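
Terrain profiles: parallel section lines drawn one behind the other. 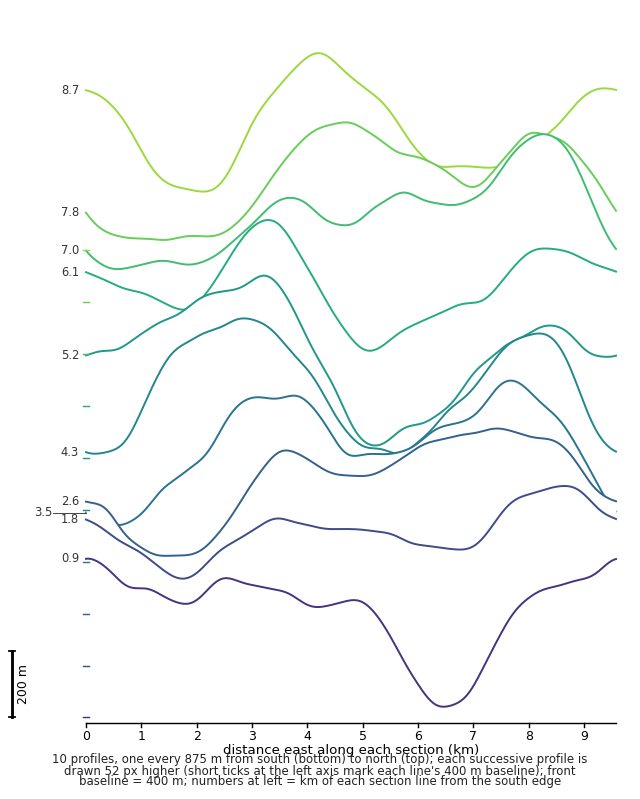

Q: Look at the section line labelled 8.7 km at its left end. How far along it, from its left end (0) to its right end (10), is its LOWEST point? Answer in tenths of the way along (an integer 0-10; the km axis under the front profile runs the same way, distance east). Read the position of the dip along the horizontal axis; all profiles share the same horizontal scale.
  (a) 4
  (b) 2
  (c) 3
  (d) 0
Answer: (b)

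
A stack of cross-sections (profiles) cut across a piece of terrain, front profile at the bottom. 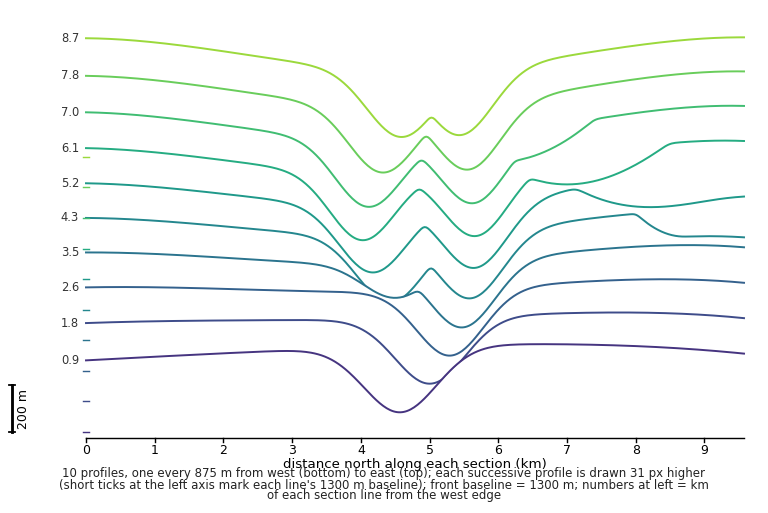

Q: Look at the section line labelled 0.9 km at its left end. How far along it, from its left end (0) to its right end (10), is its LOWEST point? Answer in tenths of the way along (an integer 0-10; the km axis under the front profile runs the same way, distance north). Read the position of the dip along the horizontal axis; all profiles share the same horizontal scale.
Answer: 5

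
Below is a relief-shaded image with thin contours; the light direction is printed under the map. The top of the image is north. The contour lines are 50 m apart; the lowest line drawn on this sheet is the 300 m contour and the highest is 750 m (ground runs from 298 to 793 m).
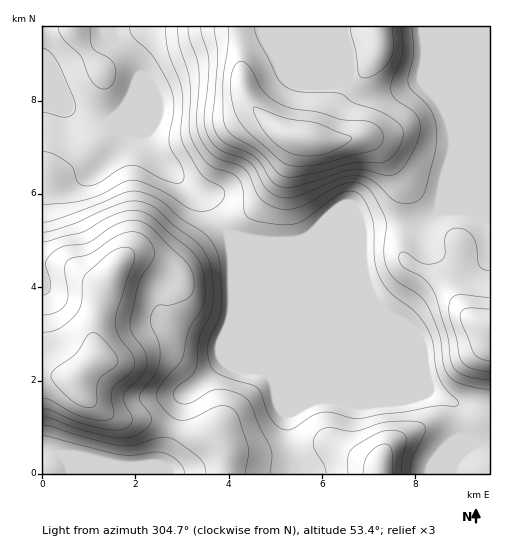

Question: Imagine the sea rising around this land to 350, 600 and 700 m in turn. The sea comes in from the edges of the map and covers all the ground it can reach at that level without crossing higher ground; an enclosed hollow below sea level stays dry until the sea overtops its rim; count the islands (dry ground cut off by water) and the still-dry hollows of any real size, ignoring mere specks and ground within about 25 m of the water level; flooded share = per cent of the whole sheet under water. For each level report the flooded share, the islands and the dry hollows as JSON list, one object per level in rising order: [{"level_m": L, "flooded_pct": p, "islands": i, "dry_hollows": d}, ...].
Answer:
[{"level_m": 350, "flooded_pct": 8, "islands": 0, "dry_hollows": 0}, {"level_m": 600, "flooded_pct": 73, "islands": 0, "dry_hollows": 0}, {"level_m": 700, "flooded_pct": 92, "islands": 1, "dry_hollows": 0}]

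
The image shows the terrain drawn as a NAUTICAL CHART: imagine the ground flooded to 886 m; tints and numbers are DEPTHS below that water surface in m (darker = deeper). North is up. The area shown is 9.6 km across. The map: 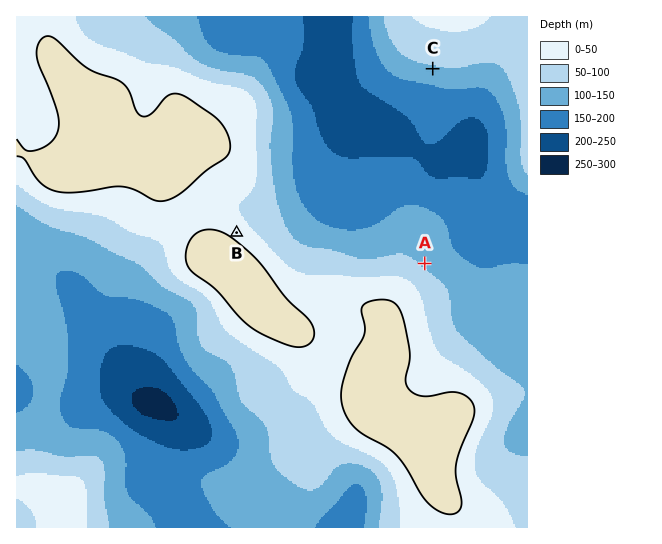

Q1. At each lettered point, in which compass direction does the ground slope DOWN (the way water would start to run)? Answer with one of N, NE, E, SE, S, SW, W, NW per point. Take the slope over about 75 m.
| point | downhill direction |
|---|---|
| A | NE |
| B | NE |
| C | S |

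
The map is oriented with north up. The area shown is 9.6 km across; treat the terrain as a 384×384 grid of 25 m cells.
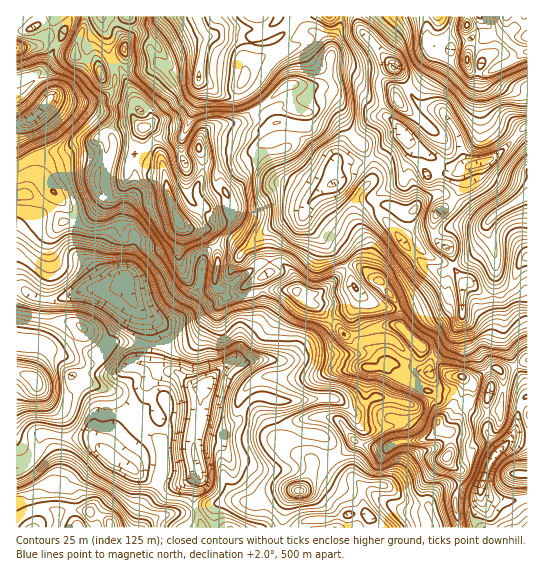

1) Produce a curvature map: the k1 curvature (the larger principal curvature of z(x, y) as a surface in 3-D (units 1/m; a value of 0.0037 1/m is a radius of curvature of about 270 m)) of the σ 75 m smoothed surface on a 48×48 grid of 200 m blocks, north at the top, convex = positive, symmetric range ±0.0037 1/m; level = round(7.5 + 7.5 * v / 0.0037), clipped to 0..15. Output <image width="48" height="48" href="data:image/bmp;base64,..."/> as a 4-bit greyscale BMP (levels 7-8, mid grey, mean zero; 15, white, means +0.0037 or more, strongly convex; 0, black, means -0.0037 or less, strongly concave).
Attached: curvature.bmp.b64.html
<image width="48" height="48" href="data:image/bmp;base64,Qk32BAAAAAAAAHYAAAAoAAAAMAAAADAAAAABAAQAAAAAAIAEAAATCwAAEwsAABAAAAAAAAAAAAAAABEREQAiIiIAMzMzAERERABVVVUAZmZmAHd3dwCIiIgAmZmZAKqqqgC7u7sAzMzMAN3d3QDu7u4A////AKeKl5rsiLqZl6iImKmIeYiIiJmoj4mIiKuqq9zKh5vcqqmaqZqHmnd3m6mIr4h4eKiZmKuYmZeJrMu6mJuqqImLyYp3z3eJiLuYeKqYiamIh6qZma7+mJmKd4uXr4arqHnKmpiIdpuYZI14iJqrmHeJd3jIj7eu3Xebqod4dou5dq14eIiKmYaMuHerztid/oiKqYh3iIu3eLqIiZmZmrh7+Hi9+cl5qZiJmYd4iIu3eLiYmpmZiKve/8qY6p2GiYd4mXeIiJq3iLiZqpmHdp+orf/7uqnaeHZoqneIiZjIh5mXmYmYiel4mHauq5efl4eLqoeIiIe5h4qoqpvO3sh5qpePqqqvmqirioeIiIm5iInJmHd4mIiamGSqubmfmavLmpiqmIq4iIjLd3h4hmineIrpicpvlovKiaupmImpdmmduZqrqHiXi92pqttel926ZpmHiYiIl3mZzKmazdzMy6lZ/9/fqZmpq5qnZ4iIqYh3iYd3iZrLqpmPuJnc3XiZqXe6iZq7uqpnmYh3eYmZmIvsdmqniompiZmc3LqZqZupqph2abyIh6/aeIqGeZmYibu5iIh4qaqJmYiGi/zLq/uLd3mniYiazLqXd3d2ispnd4mazaeazdd5lnqpiZmJmZiId4iXicx4dnmryod3fLeYmJqYmXeIiIiIeImqma3u2qrLqod3r4iYmKmHiHeah3eId3mb2uyozu3d7XaK+4mYp3i6iHiaqYiHZniPyPnNdnrHfti+2IeHmFfMiIiZmZiHVYiflvyL2q2WeM3auId5q6m8iIiah4iYiamvdu1Hq8qYdnmpuInNmbm7dniad4mrzIiuiLqIiaiId3irp3y2RqnKh5mbmZmalnm93Lh4iZd4iHi7iIyKmZu4eIiKy6qIdpq/y7ypiYdXmIq4iJyJuqzYeIiJmJu3ebj9iqi6qYZnmZqYir6FeJrumJmYd4q6m5n4e6i6iZd4mJuYrK7ZqYiM/KqHeJycl2v4q3qqd5h4h2rImGu9uHd3q4iIiKyLua3ornuLdnh4d2jLl3tZiIiHiZeIiKuJyZ3Gf5lpp3iIiIibqJl5h3iJm9yYd6mYyI+nn6h3q6mYd2eamZiIqIh3iZvcuKmXyJ6r74iXiby4dnnKmXiJybuYiYiJvM2Wq6qVr4eIh3mrmYu6l3isuKy6mYZ3eZnKndqZr9upiIiaqYuZp2rbl7qZh3Z3d5h5yszLqs3uuHiamJt2eL2oeLqYiKl3d3mKytmIiIh6/ImZqbqIrfiHaaqXisplZ4i4zaipd2iXfdiIiciJn5iYeKqqu622Z4vo+4iqVni5d87LqriXvbmYiLqod4irmK7Z52ird5iqiJupm6iYtqqXie36h4dpzd6p2XfKiJipmImYnZmZc3q7zPev+vzLz5qc+Iu5mJmpiYiInrqZmJrLifh3r+25j5mK+JyImIeZh4iHnad4iZraiMqJyXeZa+h6y7iIiHeJiIeausZXmYrZrNqrqZd6ifd6u5eIiJeJmYmamOl5mIvHevm6mg=="/>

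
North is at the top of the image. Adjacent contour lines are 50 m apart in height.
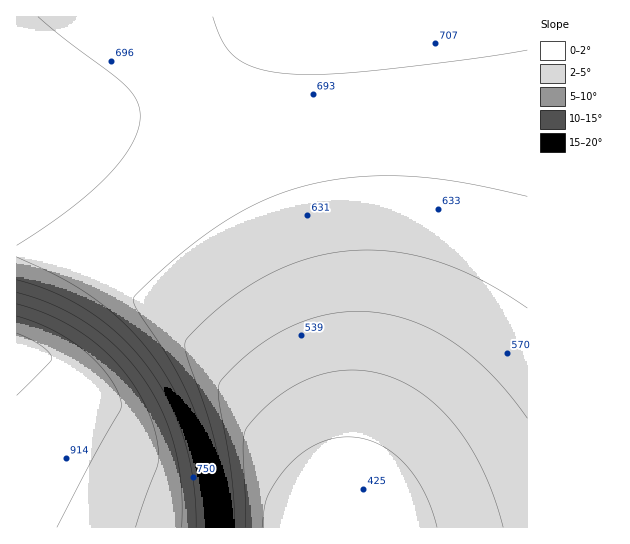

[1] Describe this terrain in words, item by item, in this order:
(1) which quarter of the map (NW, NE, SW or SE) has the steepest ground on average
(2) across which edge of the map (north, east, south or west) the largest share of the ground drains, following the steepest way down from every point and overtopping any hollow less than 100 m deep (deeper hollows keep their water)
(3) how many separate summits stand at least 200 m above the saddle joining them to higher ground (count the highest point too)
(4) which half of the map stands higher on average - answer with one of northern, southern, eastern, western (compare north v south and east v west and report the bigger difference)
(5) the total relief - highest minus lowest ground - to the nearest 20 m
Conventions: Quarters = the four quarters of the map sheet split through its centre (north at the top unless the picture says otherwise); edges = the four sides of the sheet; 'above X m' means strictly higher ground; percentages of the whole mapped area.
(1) The steepest ground, on average, is in the south-west quarter.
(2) Most of the ground drains across the southern edge.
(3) There is 1 summit with 200 m or more of prominence.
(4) The western half stands higher on average than the eastern half.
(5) From the lowest to the highest ground is roughly 560 m.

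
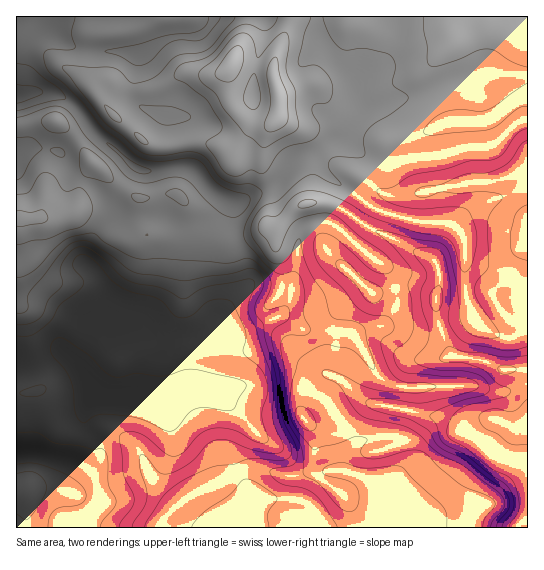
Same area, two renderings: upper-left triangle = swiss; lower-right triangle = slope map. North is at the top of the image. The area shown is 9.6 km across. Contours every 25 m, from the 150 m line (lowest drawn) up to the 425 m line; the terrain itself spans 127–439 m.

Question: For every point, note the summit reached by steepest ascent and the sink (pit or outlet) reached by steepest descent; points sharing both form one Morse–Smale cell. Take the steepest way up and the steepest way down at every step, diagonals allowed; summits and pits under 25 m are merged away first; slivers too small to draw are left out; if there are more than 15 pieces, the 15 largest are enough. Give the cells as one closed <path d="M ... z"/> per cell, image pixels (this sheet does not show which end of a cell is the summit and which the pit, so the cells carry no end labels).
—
<path d="M342 139l-9 1-40 21-14 21-10 7 8 20 5 4 7 2 4-4-15 18-12-2-11 8-18 6-11 0-20-6-23 0-4 52-6 10-31 27-23 0-17-4-19 1-42-21-25 1 0 149 19 1 44 12 13 10 9 28-8 12-23 15 458-1 0-230-5 1 2 11 0 14-4 8-7 6-11 0-22-10-8-12-8-21-1-55-3-6-8-7 22-19 6-9 2-51-14 0-23 8-29 2-24 7-10 0-18-8z"/><path d="M527 16l-137 0 1 25-4 13-10 14-21 14 1 15 6 12-4 9-16 21 22 17 18 8 10 0 24-7 22-1 30-9 18 0 10-4 18-19 13-6z"/><path d="M94 164l-3 2-10 17-2 22-5 8-15 4-43 2 0 80 25 1 42 21 19-1 17 4 23 0 27-23 10-14 4-29 0-23-36 0-3-10-3-26-23-12z"/><path d="M214 16l-197 0-1 78 31-2 19 7 14 12 11 16 15 16 32 26 21 2 10-3 17 0-3-25-24 4-16-6-34-30-10-14 0-4 8-9 10 5 14 2 5-18 1-18 2-2 7-1 13-9 14-6 21 0 8-2 9-9z"/><path d="M47 92l-16 0-15 3 1 124 42-2 15-4 5-8 2-22 12-19 25 23 23 12 3 26 3 10 35 0-1-8 5 1 11-3 12-6 11-12 3-9-12-7-18-22-55 0-32-26-36-42-12-6z"/><path d="M317 16l-53 1 0 17-11 41 0 30-2 10-4 8-9 8-11 1-8-2 20 17 12-18 16-2 8-5-8 11-6 22 2 20 6 13 5-1 5-5 14-21 40-21 9-1 11-13 10-17-6-12-2-16-20-18-19-24z"/><path d="M293 377l-16 0-27 8-19 2-19 6 18 11 17 19 0 4-12 22 0 12 13 28 3 15 6-4 9-1 37 1 22-28 19-2 1-12 7-12 0-8-3-5-21-31z"/><path d="M527 119l-12 5-22 21-10 2-2 51-2 5-26 23 8 7 3 6 1 55 8 21 6 10 6 4 24 10 9-4 7-12 0-14-2-11 5-3z"/><path d="M263 16l-15 1-4 22-12 26-7 7-8 3-16 0-10-3-9 1-21 14-15 4-13 0 0 8 8 8 24 10 12 0 3 5 5 21 21 0 29 9 4-5-17-15-9-5 21 5 7-3 10-14 2-10 0-30 11-41z"/><path d="M35 451l-19 0 0 76 53 1 12-5 12-10 8-11-9-29-15-12z"/><path d="M247 16l-32 0-4 10-12 10-26 1-14 6-13 9-7 1-2 2-5 35 21-1 34-17 14 3 16 0 8-3 7-7 12-26 4-14z"/><path d="M389 16l-71 0-2 23 19 24 20 20 28-21 8-21 0-19z"/><path d="M269 189l-16 6-14 8-9-2-7-4-3 10-11 12-16 8-12 0 0 4 2 4 23 0 20 6 11 0 18-6 11-8 12 2 11-14-7-2-5-4z"/><path d="M206 143l-22 0 3 24 6 2 24 26 13 6 11 0 6-6 4-12-2-28-8-7-8 4-7-4z"/><path d="M109 84l-8 5-2 8 12 16 32 28 16 6 16-2 9-3-4-20-3-5-12 0-19-8-10-6-5-12-14-2z"/>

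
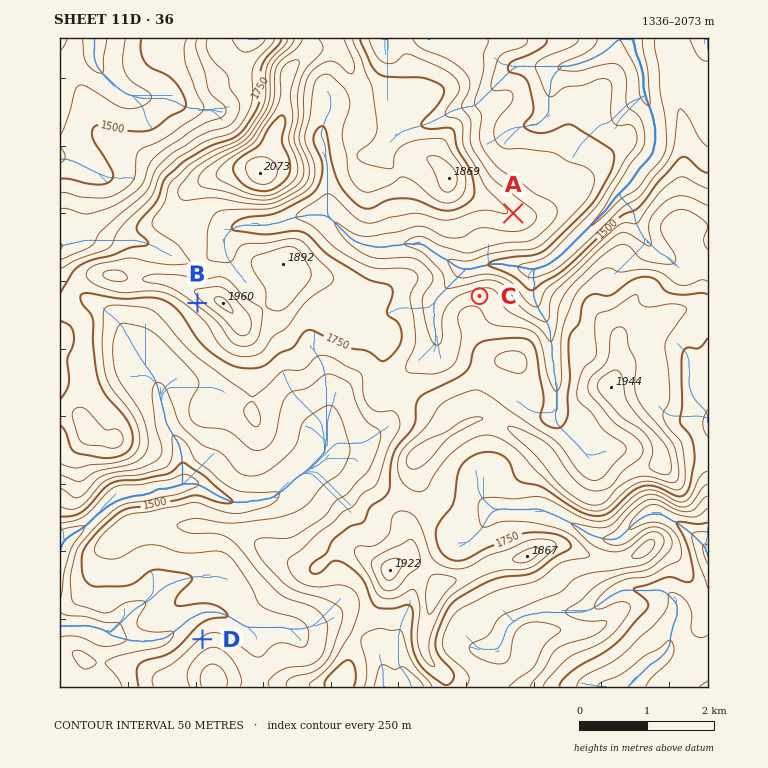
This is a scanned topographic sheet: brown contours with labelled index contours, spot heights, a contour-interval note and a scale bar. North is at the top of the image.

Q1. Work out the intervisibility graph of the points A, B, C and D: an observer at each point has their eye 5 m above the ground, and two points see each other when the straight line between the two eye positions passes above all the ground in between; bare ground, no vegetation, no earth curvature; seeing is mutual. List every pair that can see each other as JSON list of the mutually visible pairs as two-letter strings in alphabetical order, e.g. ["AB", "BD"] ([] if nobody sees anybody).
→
["AC", "BD"]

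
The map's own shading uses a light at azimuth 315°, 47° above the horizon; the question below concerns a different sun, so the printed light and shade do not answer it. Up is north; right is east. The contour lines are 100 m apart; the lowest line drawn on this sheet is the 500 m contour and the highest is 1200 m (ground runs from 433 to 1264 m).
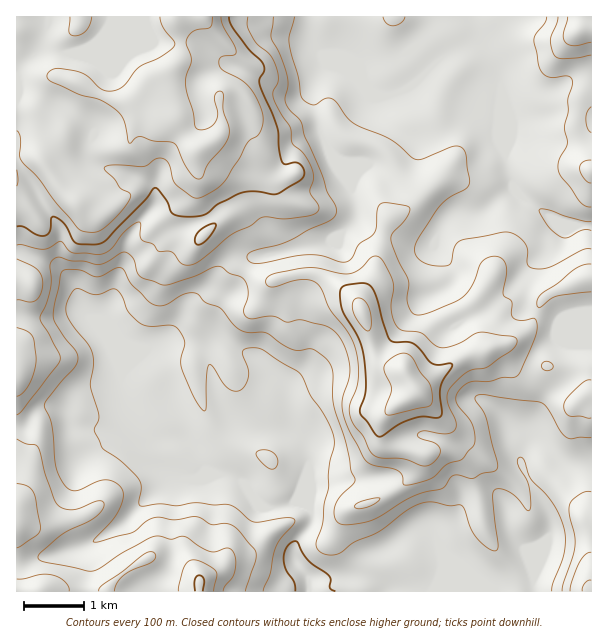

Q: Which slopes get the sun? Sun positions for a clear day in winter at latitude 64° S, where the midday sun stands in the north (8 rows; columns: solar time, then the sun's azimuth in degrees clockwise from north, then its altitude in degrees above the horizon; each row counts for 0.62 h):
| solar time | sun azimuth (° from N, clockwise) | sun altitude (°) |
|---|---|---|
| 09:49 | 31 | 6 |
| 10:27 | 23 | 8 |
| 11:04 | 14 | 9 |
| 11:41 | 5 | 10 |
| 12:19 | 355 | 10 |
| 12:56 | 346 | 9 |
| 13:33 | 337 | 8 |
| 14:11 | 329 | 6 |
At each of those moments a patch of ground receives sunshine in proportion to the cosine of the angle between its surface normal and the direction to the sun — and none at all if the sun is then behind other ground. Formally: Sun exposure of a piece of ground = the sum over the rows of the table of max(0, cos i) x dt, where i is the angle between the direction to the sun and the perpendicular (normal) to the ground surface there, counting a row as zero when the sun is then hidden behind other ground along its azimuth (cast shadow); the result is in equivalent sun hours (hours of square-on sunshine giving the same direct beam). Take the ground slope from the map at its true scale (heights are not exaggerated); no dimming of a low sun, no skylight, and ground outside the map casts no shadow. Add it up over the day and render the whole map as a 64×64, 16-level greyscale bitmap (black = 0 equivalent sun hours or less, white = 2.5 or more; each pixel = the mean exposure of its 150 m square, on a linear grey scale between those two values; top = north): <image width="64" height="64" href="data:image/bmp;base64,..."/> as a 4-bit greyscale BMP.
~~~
<image width="64" height="64" href="data:image/bmp;base64,Qk12CAAAAAAAAHYAAAAoAAAAQAAAAEAAAAABAAQAAAAAAAAIAAATCwAAEwsAABAAAAAAAAAAAAAAABEREQAiIiIAMzMzAERERABVVVUAZmZmAHd3dwCIiIgAmZmZAKqqqgC7u7sAzMzMAN3d3QDu7u4A////AIiGZmeIUhASRVQzIRIhIzIREAAAAAESIiIiMyIzRGZlzv7Lu82jAAE2d3YgEiETQwAAAAAAABEiIiEREkRWiZeJz//brNpAACV77YQzIiMxAAAAAAAAERIhEAATQ0aJqRJHm7uqvcgxR53/yFQyIQAAAAAAAAAAAREQACUzNWmsAAABJHms78mInNy6d2IQABEAAAAAAAAAAAACVTMzRooAAAAAFJzv/qiauqqZhBAARSAAAAAAAAAAABRSESM0VgERAAABSczMu7mJq7qoQABHQQAAAAAAAAAANTEAEiM0M1ZCEAATi8ze65q8ur3HICZRAAAAAAAAAAFFIQAREiRVZ4h0EAFK////3NupmaunNFMAAAAAAAAAElQhEhATZmVWirqEISW+3N7suYdDJGU0ZlMgAAAAAAADQQEjEBaYl2aL3cp0M1iImql3ZTIRIzRomHUgAAAAAAIgACMQJ6q5d5q7zblkRWZmZmZUMiIjNFZmVCAAAAAAAAABMgFHmpmImImsy6hlVUREVTMiIiIzRDIhAAAAAAAAABQxE2d5iHd3Z5q6l2VENEQyERESIjNEMgAAAAAAAAABVSIjMzR3ZmVFeIhlRDM0QiEREjMyI0UyAAAAAAAAACZjIjMhAnhlVDNFVVREQ0QyIiNFZUMjRTEQAAACMhISZjIiMhAAmWVUQ0RVRERDMyIzRWdlQyI0MREAAAARESRkERIhAACGVVREREREQzMyIjRVVUMyIiIgAQAAAAABRVEAAAAAACJWQyI0RUQzMyIjREMzMiERERABAAAAACVlIAAAAAAAAlUyIjNEQzMzMiNDMzIiIRERIhMwAAADhzEAAAAAEAEBIhEjMyIiIzMiIzIiIiIRERJWVXQAACdQAAAAAAEzIgAAASMiEREiIiIjIhEREAARI2l0Z2ISVQAAAAAAAmhjAAAAERERERIiIjMhEQAAAAEjZ2M0RGhiAAAAAAABSIchEAAAERERERESMhEQAAAAACNFUhEUq3EAAAAAEQAkeFMhAAAAABERERIxERAAAAAAEiRDI0arpRAAAAEiIjRWZTIhEAAAEAAAEiEREAAAAAABEzRpu6rLcgAAASRneIhmVWUxAAAAAAABEREAAAAAAAASJI3/y87qUxAAFIqpiGVXUgAAAAAAAAAAEAAAAAAAAAETav/szf65l1ISV1REd3QgAAAAAAAAAAAAAAAAAAAAABJZ7/uJrN3e7HM0RESIQgAAAAAAAAAAAAAAAAAQAAAAA3m962RHvcvNtjM0REEAAAAAAAAAAAAAAAAAAAAAAAEld2i8lTNYmGeGMRESAAAAAAAAAAAAAAAAIyAAABARJHh1VovLlTNWVFQgAAEAAAAAAAAAAAAAAAEjIAABEiNZumNFV5zKYiRlVkEAABEQAAAAAAAAAAAAAAEQAAARJK7qVEMzR6qVIliJliAANDAAAAAAAAAAAAAAACMxAAFK/+p2ZlVVaIdCN5rMljFnMAAAAAAAAAAAAAACSbqFV7//2omZmZhlZ2VFiazMqUIAAAAAAAAAAAAAAAEkad3e/tu5mZmYiFRXmXVXis3uIAAAAAAAABEAEAAAAAAAE2mph5u5dlVVVoq7lkVovd4AAAAAAAAAARARAAAAAAAAAkNGrLhTMzRYq8uoZmeLzAAAAAAAAAAAABIxAAAAAAAAAkepdCESNGiaqpiHd2abAAAAAAAAAAAAABIQAAAAAAAAN4ZCEREjV3iIiHdlMRIAIQAAIgAAAAAAACEAAAAAAAE1VEQyERJFZnd4iFIAABIwABJGUQAAAAAAASEAAAATRVVEaHUhABIjV4mVEAAAIxACVmd2IAAAAAAAAAABNHmZdUWJl1IAABE2iEEAARAyABWIdmZjAAAAAAAAABERRnh1V4h3ZSAAEzRkIREREDEBR3ZlRCAAAAABEAASMgAUd1RohmeIYyJFREMjMyEQMAJmVmVBAAABESMhEiJGVFiVRFdlWJmHVGZUMzVUIiIgFVRFQgAAAAARERERESasunRERERomqlkVlREVVVVekRVMjMhAAAAACIQASISN765VCERJYiImpZWZUVVVni9RWQyI0RDIgAARmMRIiNGnKdCESR5l2d5qXZUREVVZopERDMzRFVCAABIqVIjI0RYhjNXirqGVVaJdlREREQ0ViNEVVMiNDIiISWJhUMjaHdkNYq7p2VERWdlRERERERFIjRmQQACIzRERFZmUyWLynVXmph2ZlVFVlVERDM0REMzRVQQAAEjRVVmVEVCSLqrl3iIdmZ2ZlVVVEREMiIzMlZUIAAAI0NEVWZURCOLlmeIiHZVVWZmZUREREMzMyIhRUEAACaZdUREVmZlWLlCNWiZdURERVZlREREQzMyERFDIQE1eZmWRERFabzMkxNVZ4hlRDM0RWVDNEREQxAAAUVVaKqWVoh1QzNHvLcxR3ZWdlRERDNEVVM0RERCEAABNomqqWREerqGMjVTIleZhlVERERERDRFZURERDMgAAAkZ3ZURERHmql1VBAo3sl2VEREQ0REQzRWVUQzMzEAABI0MRI0RERFZmUwAozuyGVEMzMzIjREM0VVRDMyMxAAEjRCACREREMhIgAp3JhlQzMiMzIhEjRERERERFVmQQBDRWUhE0REQxAAAGy4ZDIjMyIzMiABJFVURDRFeaqGQlREVUMzRERDIiETZ2REQzMzMzMzMiI0RVREREVWd3Zl"/>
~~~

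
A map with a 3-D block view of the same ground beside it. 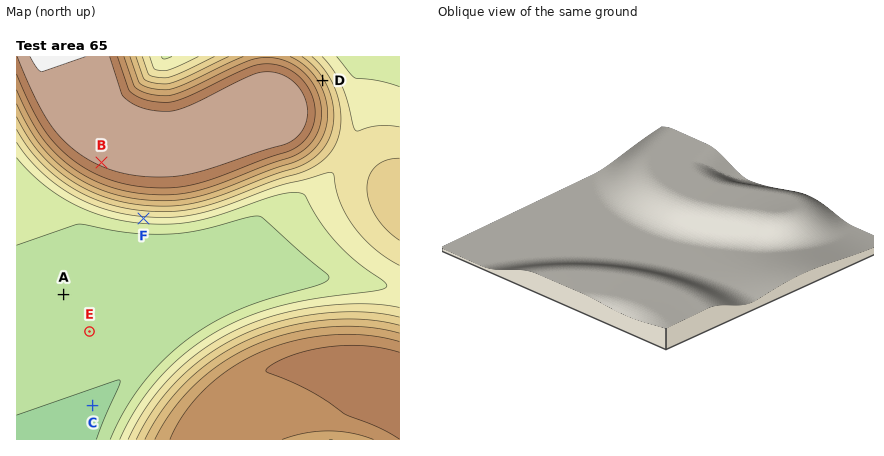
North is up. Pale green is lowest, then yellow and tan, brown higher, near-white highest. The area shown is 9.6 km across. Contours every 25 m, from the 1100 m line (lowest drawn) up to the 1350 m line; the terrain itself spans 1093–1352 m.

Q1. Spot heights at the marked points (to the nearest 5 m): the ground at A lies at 1115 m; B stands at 1330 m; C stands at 1100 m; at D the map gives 1230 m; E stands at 1110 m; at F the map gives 1170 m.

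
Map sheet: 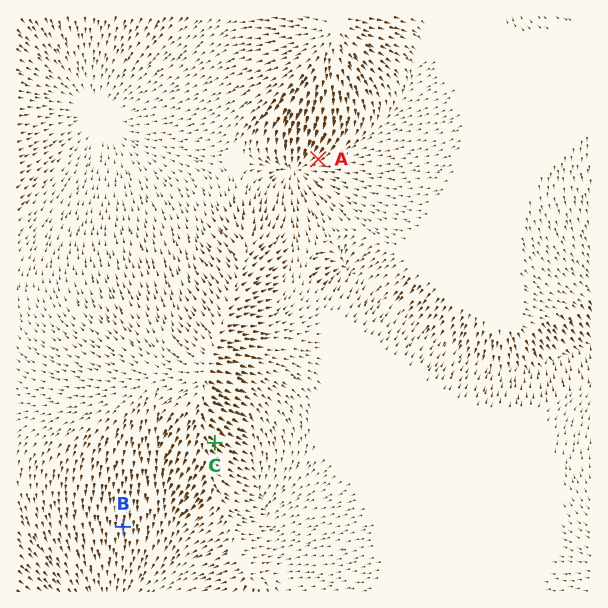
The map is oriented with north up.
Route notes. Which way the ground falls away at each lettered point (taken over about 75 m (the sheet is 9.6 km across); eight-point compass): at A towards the SW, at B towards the S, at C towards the SE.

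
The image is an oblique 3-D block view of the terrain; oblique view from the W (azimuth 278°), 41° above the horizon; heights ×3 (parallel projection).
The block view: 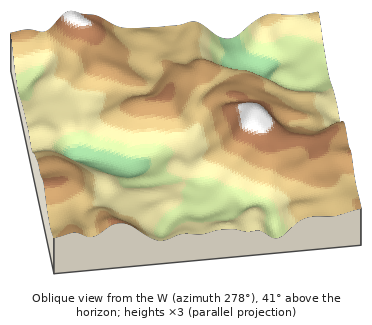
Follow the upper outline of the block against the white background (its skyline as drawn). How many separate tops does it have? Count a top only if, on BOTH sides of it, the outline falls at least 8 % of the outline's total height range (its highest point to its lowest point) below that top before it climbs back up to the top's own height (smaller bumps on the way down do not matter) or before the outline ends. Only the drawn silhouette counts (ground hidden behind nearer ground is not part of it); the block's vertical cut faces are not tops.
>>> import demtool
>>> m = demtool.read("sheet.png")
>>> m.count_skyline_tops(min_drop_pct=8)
2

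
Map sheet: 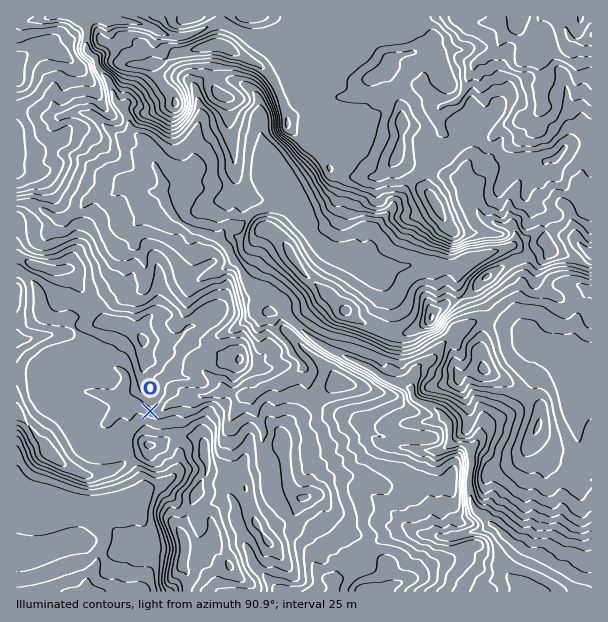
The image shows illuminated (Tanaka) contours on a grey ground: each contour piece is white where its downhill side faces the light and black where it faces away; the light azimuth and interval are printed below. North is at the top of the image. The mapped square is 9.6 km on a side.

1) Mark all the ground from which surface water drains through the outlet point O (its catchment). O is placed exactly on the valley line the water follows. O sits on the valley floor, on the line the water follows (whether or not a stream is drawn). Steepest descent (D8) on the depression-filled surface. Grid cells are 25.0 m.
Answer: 5.883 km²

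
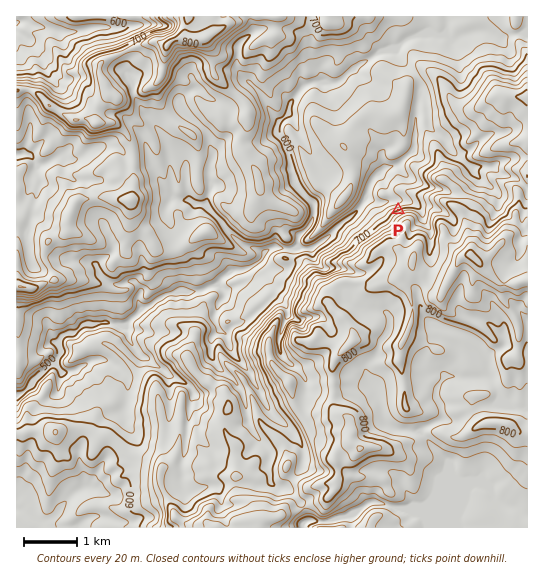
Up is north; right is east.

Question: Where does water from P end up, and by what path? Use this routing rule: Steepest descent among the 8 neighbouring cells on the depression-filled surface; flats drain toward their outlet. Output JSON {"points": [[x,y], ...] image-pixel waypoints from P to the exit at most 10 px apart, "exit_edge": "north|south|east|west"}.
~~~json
{"points": [[398, 210], [393, 201], [382, 202], [371, 199], [362, 205], [353, 215], [342, 223], [331, 233], [322, 241], [311, 249], [301, 249], [290, 249], [279, 249], [269, 250], [262, 259], [251, 266], [241, 270], [230, 273], [219, 281], [210, 287], [199, 291], [189, 293], [178, 294], [167, 294], [157, 301], [146, 307], [135, 315], [125, 323], [114, 323], [103, 323], [93, 326], [82, 327], [71, 334], [61, 339], [59, 350], [54, 361], [43, 371], [33, 382], [23, 393], [17, 395]], "exit_edge": "west"}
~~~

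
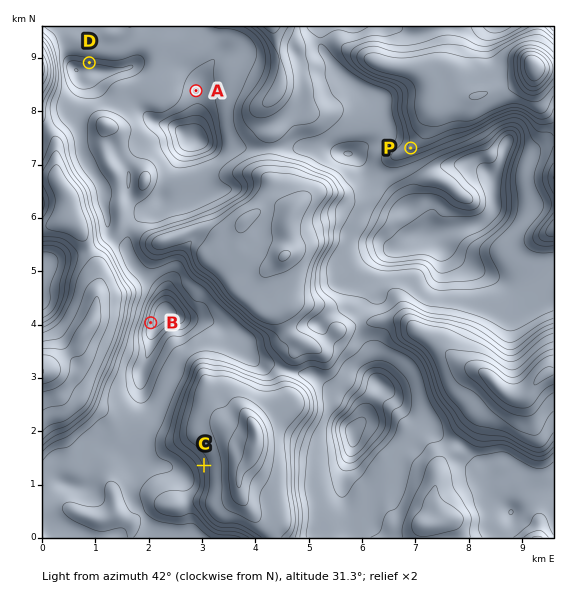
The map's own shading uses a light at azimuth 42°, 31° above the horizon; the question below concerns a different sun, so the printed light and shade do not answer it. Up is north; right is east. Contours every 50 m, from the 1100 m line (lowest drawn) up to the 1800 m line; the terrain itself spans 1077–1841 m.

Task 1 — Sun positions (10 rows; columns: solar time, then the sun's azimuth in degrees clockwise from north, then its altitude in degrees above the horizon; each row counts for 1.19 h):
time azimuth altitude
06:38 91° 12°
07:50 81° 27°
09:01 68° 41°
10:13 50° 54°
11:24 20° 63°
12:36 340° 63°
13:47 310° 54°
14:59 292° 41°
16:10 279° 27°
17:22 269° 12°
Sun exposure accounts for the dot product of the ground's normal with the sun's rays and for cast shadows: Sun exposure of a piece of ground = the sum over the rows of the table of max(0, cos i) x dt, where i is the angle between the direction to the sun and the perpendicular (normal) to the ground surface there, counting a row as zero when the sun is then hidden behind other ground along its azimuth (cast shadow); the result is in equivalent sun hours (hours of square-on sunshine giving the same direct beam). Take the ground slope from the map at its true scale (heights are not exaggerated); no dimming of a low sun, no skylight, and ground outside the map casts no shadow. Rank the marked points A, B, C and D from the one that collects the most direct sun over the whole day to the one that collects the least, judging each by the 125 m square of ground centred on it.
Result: A > C ≈ B > D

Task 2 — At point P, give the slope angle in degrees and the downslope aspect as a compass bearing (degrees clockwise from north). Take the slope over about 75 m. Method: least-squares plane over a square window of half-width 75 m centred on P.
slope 9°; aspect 210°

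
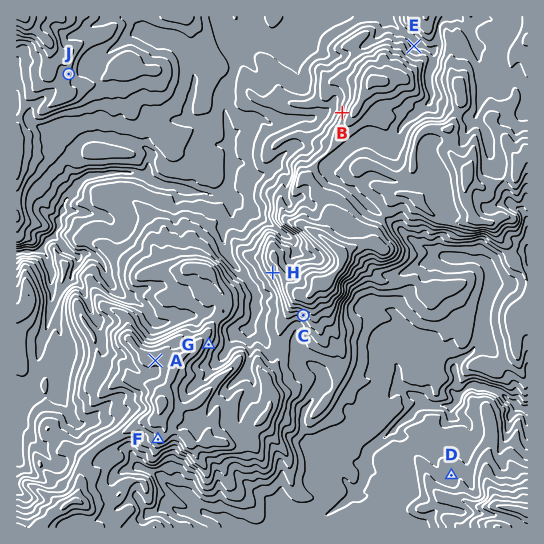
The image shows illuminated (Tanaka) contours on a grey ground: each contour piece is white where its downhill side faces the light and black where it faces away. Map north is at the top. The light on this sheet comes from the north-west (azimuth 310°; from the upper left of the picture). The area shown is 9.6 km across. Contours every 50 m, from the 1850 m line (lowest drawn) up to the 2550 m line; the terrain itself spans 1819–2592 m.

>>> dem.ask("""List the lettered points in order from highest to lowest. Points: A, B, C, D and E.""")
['A', 'C', 'B', 'E', 'D']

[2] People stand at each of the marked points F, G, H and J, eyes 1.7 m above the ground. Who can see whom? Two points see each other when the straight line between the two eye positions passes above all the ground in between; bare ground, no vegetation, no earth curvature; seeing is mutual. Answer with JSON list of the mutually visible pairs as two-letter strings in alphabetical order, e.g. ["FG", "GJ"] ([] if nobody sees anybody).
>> ["GH", "HJ"]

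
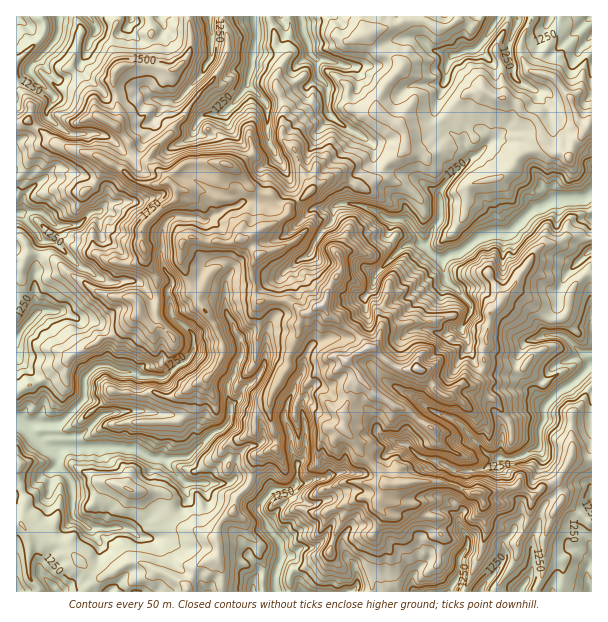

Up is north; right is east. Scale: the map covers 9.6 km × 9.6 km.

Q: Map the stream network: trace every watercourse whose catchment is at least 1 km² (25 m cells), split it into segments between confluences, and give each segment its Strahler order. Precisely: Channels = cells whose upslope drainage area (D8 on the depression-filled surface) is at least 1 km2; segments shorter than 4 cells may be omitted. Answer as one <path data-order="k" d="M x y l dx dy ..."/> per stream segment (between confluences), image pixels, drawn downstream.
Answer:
<path data-order="1" d="M486 582l-3 3-1 6-2 0"/><path data-order="1" d="M413 581l0 7 3 3 33 0"/><path data-order="1" d="M468 540l-1 8-8 10 0 17-3 6-7 9 0 1"/><path data-order="1" d="M137 536l-6-6-3-2-41 0-7-7-6-3-2-3 0-26-1-1 0-6-3-6-11-11 0-9-1-3-9-4"/><path data-order="1" d="M206 483l-20 0-3-1-16-17-2-6"/><path data-order="2" d="M165 459l-3-1-12 0-15-9-10 0-2-2-61 0-2 2-13 0"/><path data-order="2" d="M500 458l3 0 1 1 9 0 2-1 7-2 9-6 6 0 3-6 0-16 5-9 0-12 1-3 15-15 8-3 4-5 2 0 13-13 0-2 3-1 0-2"/><path data-order="2" d="M47 449l-3-2-15-15-2-6-3 0-3-3"/><path data-order="1" d="M402 444l5 0 12 12 6 2 1 1 8 0 22 12 15 0 2-1 9 0 6-5 4-1 6-6 2 0"/><path data-order="2" d="M21 423l-1-1-3 0"/><path data-order="1" d="M444 416l6 3 3 0 3 3 2 0 7 7 0 2 8 7 0 2 3 1 12 14 3 0 1 1 6 0 2 2"/><path data-order="2" d="M230 411l0 8-2 1 0 3-6 6-9 3-24 24-3 2-16 0-2 1-3 0"/><path data-order="1" d="M240 398l-9 9 0 3-1 1"/><path data-order="1" d="M296 384l-2 6-7 14 0 6-2 1-1 6 1 2 0 3 3 4 0 3 3 6 0 15 6 12 0 18-1 3-8 6-15 0-13 17 0 7 4 5 3 6 0 3 11 12 3 6 0 16-3 5-2 9-1 1 0 12 1 3"/><path data-order="1" d="M546 335l15 0 3 1 15 15 3 2 9 0"/><path data-order="1" d="M462 327l6-12 3-3 0-6-1-3-12-12 0-1-12-11-2-3 0-6-1-1 0-9 1-2"/><path data-order="1" d="M53 311l-12 0-3 1-21 24 0 3"/><path data-order="1" d="M225 294l0 15 2 2 0 3 3 6 3 3 1 7 5 6 1 6 2 2 0 12-5 6 0 3-1 1 0 6-8 11 0 16 2 2 0 10"/><path data-order="1" d="M377 273l28-28 18 0"/><path data-order="2" d="M444 258l6-4 6 0 2-2 3 0 13-12 2 0 6-4 3 0 6-3 13 0 2-2 4 0 23-22 3-2 4 0 9-4 3-3 3 0 2-2 25 0 9-4"/><path data-order="1" d="M585 255l5-4 1 0"/><path data-order="1" d="M309 254l3-3 2-6 4-6 3-8 11-9 1-3 0-10 5-5 3 0 1-1 15 1 2 2 9 1 15 8 6 4 15 0 13 15 3 9 3 2"/><path data-order="1" d="M60 248l-7-6-9 0-3-2-5-9-13-13 0-2-3-3"/><path data-order="2" d="M426 248l9 9 3 1 6 0"/><path data-order="1" d="M99 212l-7 0-12 12-3 1-21 0-3-1-12-12-17 0-1 1-3 0"/><path data-order="1" d="M239 206l-14 3-3 3-6 3-3 0-6 6-6 0-4-3-14 0-1-2-6 0-2 2-3 0-7 7 0 5-2 1 0 18-1 2 0 4 1 2 0 7 2 2 0 3 9 12 0 3-5 6 3 24 6 7 2 0 4 5 2 0 9 9 0 15-3 6-8 7-6 2-12 12-3 1-3 0-1-1-17 0-7-5-12 0-12-6-12 0-3 2-9 9-2 3 0 19-22 23-3 1-29 0-1 2-5 0-3-2"/><path data-order="1" d="M488 144l-11 11-4 1-27 27 0 2-6 6 0 28-2 3-6 6-1 9-5 6 0 5"/><path data-order="1" d="M354 132l-6-3-7-6-2 0-10-10-2-3 0-24-1-3-5-5-1 0-3-6 0-12-6-6-2-3 0-6-6-12 0-4-1-2 0-9-2-1"/><path data-order="1" d="M267 125l0-20-1-3-18-18"/><path data-order="1" d="M47 114l0-4 6-8 0-7-23-23 0-6 23-22 0-2 3-3 1-6 2-1 0-15"/><path data-order="1" d="M224 111l1 0 12-12 0-1 6-6 0-2 5-4 0-2"/><path data-order="1" d="M164 101l13 0 26-27 3-9 4-5 2-3 0-24-2-1 0-15"/><path data-order="2" d="M248 84l0-6 1-1 2-9 1-2 0-9 2-1 0-5 1-1 0-9 2-2 0-12-2-1 0-9"/><path data-order="1" d="M446 80l0-11 1-1 0-5 5-6 0-1 1-2 5 0 9-4 6 0 3-2 9-9 0-1 6-8 1-4 3-3 3-6"/><path data-order="1" d="M515 77l-2-3 0-9-3-5 0-4-1-2 0-12 3-4 1-8 5-7 0-5-2-1"/>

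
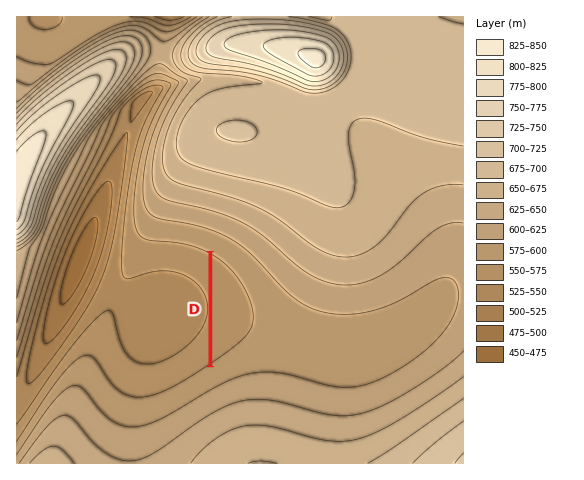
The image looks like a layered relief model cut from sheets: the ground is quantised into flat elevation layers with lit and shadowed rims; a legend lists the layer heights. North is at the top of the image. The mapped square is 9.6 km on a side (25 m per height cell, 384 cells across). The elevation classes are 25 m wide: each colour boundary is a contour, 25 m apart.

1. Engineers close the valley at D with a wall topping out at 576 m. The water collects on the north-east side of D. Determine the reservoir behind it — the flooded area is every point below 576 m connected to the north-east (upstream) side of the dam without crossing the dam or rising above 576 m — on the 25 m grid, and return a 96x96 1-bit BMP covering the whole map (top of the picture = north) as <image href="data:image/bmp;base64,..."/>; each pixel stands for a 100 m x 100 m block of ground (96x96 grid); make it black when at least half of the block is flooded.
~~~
<image width="96" height="96" href="data:image/bmp;base64,Qk2+BAAAAAAAAD4AAAAoAAAAYAAAAGAAAAABAAEAAAAAAIAEAAATCwAAEwsAAAIAAAAAAAAA////AAAAAAAAAAAAAAAAAAAAAAAAAAAAAAAAAAAAAAAAAAAAAAAAAAAAAAAAAAAAAAAAAAAAAAAAAAAAAAAAAAAAAAAAAAAAAAAAAAAAAAAAAAAAAAAAAAAAAAAAAAAAAAAAAAAAAAAAAAAAAAAAAAAAAAAAAAAAAAAAAAAAAAAAAAAAAAAAAAAAAAAAAAAAAAAAAAAAAAAAAAAAAAAAAAAAAAAAAAAAAAAAAAAAAAAAAAAAAAAAAAAAAAAAAAAAAAAAAAAAAAAAAAAAAAAAAAAAAAAAAAAAAAAAAAAAAAAAAAAAAAAAAAAAAAAAAAAAAAAAAAAAAAAAAAAAAAAAAAAAAAAAAAAAAAAAAAAAAAAAAAAAADAAAAAAAAAAAAAAADgAAAAAAAAAAAAAADwAAAAAAAAAAAAAAD8AAAAAAAAAAAAAAD+AAAAAAAAAAAAAAD/AAAAAAAAAAAAAAD/gAAAAAAAAAAAAAD/gAAAAAAAAAAAAAD/gAAAAAAAAAAAAAD/gAAAAAAAAAAAAAD/gAAAAAAAAAAAAAD/gAAAAAAAAAAAAAD/gAAAAAAAAAAAAAD/AAAAAAAAAAAAAAD/AAAAAAAAAAAAAAD+AAAAAAAAAAAAAAD+AAAAAAAAAAAAAAD8AAAAAAAAAAAAAAD4AAAAAAAAAAAAAAD4AAAAAAAAAAAAAADwAAAAAAAAAAAAAADAAAAAAAAAAAAAAACAAAAAAAAAAAAAAAAAAAAAAAAAAAAAAAAAAAAAAAAAAAAAAAAAAAAAAAAAAAAAAAAAAAAAAAAAAAAAAAAAAAAAAAAAAAAAAAAAAAAAAAAAAAAAAAAAAAAAAAAAAAAAAAAAAAAAAAAAAAAAAAAAAAAAAAAAAAAAAAAAAAAAAAAAAAAAAAAAAAAAAAAAAAAAAAAAAAAAAAAAAAAAAAAAAAAAAAAAAAAAAAAAAAAAAAAAAAAAAAAAAAAAAAAAAAAAAAAAAAAAAAAAAAAAAAAAAAAAAAAAAAAAAAAAAAAAAAAAAAAAAAAAAAAAAAAAAAAAAAAAAAAAAAAAAAAAAAAAAAAAAAAAAAAAAAAAAAAAAAAAAAAAAAAAAAAAAAAAAAAAAAAAAAAAAAAAAAAAAAAAAAAAAAAAAAAAAAAAAAAAAAAAAAAAAAAAAAAAAAAAAAAAAAAAAAAAAAAAAAAAAAAAAAAAAAAAAAAAAAAAAAAAAAAAAAAAAAAAAAAAAAAAAAAAAAAAAAAAAAAAAAAAAAAAAAAAAAAAAAAAAAAAAAAAAAAAAAAAAAAAAAAAAAAAAAAAAAAAAAAAAAAAAAAAAAAAAAAAAAAAAAAAAAAAAAAAAAAAAAAAAAAAAAAAAAAAAAAAAAAAAAAAAAAAAAAAAAAAAAAAAAAAAAAAAAAAAAAAAAAAAAAAAAAAAAAAAAAAAAAAAAAAAAAAAAAAAAAAAAAAAAAAAAAAAAAAAAAAAAAAAAAAAAAAAAAAAAAAAAAAAAAAAAAAAAAAAAAAAAAAAAAAAAAAAAAAAAAAAAAAAAAAAAAAAAAAAAAAAAAAAAAA="/>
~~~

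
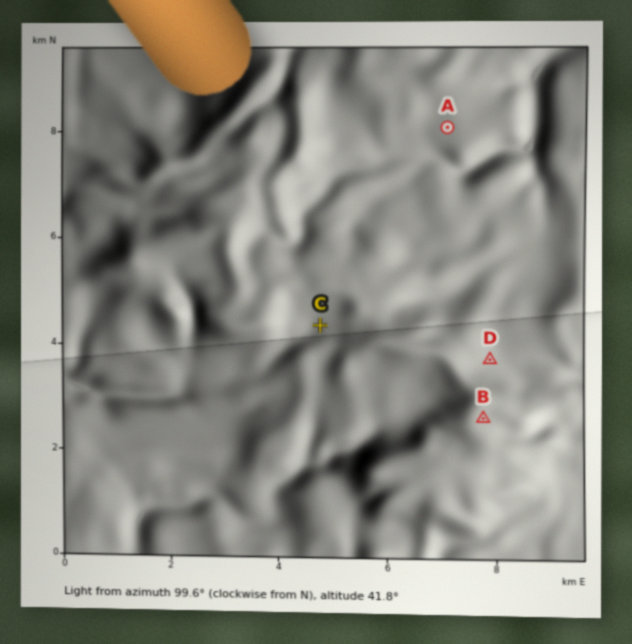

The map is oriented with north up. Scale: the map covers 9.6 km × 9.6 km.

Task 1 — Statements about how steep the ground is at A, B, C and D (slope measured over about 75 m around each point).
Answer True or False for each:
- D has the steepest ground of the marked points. True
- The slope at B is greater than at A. True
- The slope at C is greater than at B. False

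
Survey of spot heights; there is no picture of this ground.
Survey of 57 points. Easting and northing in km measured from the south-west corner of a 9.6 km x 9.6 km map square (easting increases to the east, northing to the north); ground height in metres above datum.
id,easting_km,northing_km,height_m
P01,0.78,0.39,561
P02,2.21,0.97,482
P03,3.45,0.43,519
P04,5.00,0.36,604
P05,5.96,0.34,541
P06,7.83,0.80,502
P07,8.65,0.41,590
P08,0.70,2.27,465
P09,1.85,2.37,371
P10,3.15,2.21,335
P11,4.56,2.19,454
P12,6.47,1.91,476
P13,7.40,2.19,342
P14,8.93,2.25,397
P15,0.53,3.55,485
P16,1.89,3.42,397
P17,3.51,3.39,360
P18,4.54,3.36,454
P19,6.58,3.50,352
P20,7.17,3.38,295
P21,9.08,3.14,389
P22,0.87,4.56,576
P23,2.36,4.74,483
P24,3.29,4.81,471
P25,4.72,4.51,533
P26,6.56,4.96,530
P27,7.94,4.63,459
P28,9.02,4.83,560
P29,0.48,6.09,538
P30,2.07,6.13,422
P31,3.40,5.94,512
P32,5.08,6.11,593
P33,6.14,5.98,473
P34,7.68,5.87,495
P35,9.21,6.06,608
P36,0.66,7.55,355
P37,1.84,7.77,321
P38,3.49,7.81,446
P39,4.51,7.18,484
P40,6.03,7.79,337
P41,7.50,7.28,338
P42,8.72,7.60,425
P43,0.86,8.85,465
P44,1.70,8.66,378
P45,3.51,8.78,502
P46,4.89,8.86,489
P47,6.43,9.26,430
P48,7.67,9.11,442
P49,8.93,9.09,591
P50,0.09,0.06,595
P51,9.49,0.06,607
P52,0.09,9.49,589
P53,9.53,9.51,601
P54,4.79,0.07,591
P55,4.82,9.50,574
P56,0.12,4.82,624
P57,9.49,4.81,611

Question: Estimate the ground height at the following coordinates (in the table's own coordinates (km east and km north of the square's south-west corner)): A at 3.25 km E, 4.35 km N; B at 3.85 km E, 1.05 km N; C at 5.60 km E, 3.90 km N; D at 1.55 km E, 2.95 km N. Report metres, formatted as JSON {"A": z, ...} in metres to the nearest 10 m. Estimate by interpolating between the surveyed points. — {"A": 430, "B": 550, "C": 480, "D": 410}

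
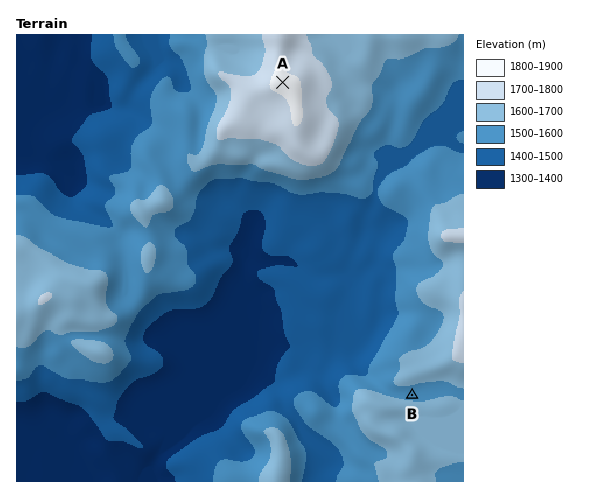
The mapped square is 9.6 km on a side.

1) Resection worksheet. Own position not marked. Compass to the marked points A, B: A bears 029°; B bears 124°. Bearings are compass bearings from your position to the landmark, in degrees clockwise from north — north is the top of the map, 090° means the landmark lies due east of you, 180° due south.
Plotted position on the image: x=192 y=246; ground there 1480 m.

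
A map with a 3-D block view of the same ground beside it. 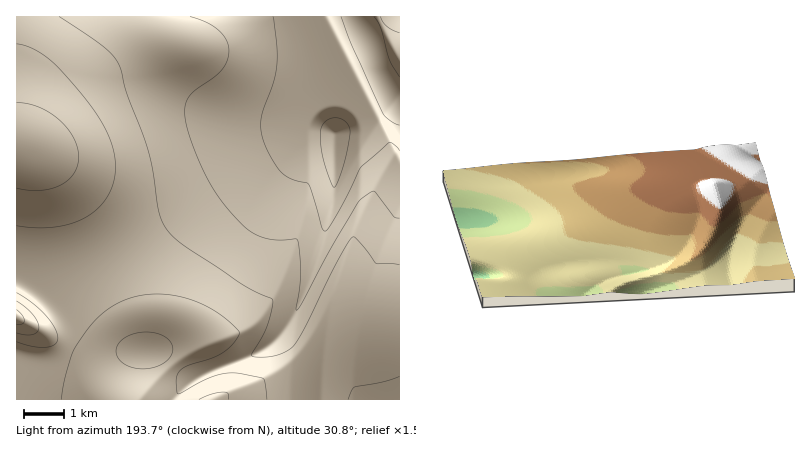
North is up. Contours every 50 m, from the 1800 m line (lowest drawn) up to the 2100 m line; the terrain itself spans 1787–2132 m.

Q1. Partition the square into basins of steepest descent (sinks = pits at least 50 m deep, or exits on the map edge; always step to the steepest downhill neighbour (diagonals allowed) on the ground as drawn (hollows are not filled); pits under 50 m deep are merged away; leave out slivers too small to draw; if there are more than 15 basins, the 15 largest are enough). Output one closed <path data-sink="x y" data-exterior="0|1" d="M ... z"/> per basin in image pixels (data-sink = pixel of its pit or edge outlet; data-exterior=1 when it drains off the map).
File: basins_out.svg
<path data-sink="16 318" data-exterior="1" d="M400 16l-257 0 2 22 10 26 8 14 23 19 24 12 26 8 38 5 36 0 24 12 0 58-5 24-29 86-11 22-10 12 13 28 0 36 108 0z"/><path data-sink="214 400" data-exterior="1" d="M334 139l-28 2-20 8-136 84-58 28-56 21-2 2 8 4 12 12 8 12 5 12 0 16-7 12-14 9-20 1-10-2 0 40 276 0 0-36-13-28 10-12 11-22 29-86 5-24z"/><path data-sink="24 146" data-exterior="0" d="M142 16l-126 0 0 260 14 6 8 0 42-16 70-33 136-84 20-8 28-3 0-4-2-3-22-9-36 0-38-5-26-8-24-12-23-19-8-14-8-18z"/>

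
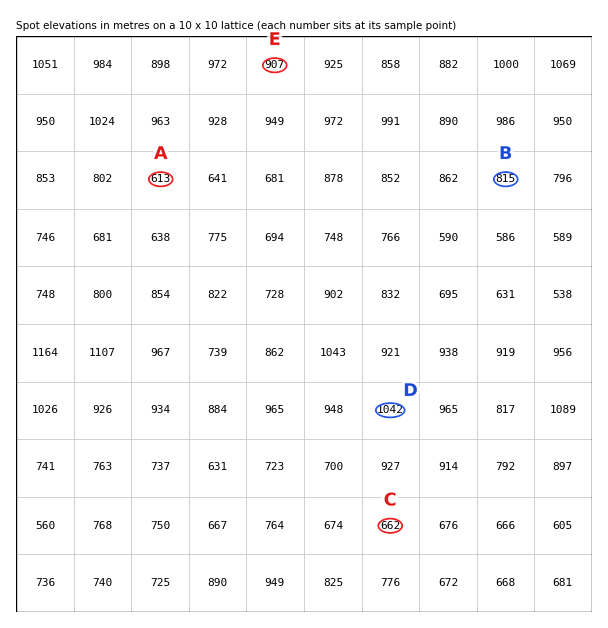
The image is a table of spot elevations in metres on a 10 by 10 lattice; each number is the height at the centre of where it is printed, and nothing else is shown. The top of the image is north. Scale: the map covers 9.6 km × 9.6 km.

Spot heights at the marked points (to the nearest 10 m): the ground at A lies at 610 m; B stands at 810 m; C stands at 660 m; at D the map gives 1040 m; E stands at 910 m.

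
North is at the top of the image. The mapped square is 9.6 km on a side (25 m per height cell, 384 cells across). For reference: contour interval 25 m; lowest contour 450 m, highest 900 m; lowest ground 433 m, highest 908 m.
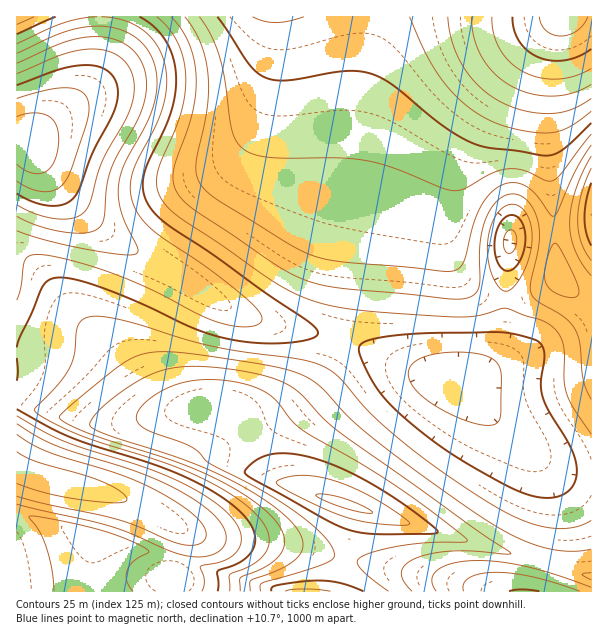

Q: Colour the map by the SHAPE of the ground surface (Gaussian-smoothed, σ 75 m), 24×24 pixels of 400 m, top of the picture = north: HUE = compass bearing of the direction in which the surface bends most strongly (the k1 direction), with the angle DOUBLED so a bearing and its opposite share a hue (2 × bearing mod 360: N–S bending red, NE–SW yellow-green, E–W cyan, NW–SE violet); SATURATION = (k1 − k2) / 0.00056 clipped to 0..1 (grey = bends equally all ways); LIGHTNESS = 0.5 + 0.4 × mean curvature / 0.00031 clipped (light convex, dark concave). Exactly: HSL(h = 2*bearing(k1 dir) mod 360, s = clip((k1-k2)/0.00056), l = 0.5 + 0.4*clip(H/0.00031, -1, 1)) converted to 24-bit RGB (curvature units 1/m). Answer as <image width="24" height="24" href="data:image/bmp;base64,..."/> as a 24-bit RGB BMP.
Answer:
<image width="24" height="24" href="data:image/bmp;base64,Qk32BgAAAAAAADYAAAAoAAAAGAAAABgAAAABABgAAAAAAMAGAAATCwAAEwsAAAAAAAAAAAAAgoJ7h4p5j5RylJ1ljJRUdHRFVE86OVt+Tav0nNn/leD/69k8qWcfl14bjWAihl8of1wqeVcrc08pbkUlaz0ifEAqMV7socz/gIJ4iYZ3k4hyo4xveKTakcL9aq3/BoP/cmUcYk4WhGgYmnAeo20mp28tl2cxjGEwglkue1IuoVc0W6r+udz/wuD/fq3qa2mdbqWlls7wzOj/ttj/cz/5ihoaWRoUUCgdWkcocWorh30qk34qmnopnnAonGoyR9nKpdf/zOf/u93/b5PReWiJe2h0eWdye2dxddr/ddIXckcWbTYPci0RcyYXbysjaz4wblc3eWszhHUtn5YzW/PgzPD/zOz/uuD7fJa4im+HgmV1f2FtfGJpeWVqd2ZseGVsZjoSXzoOXDoNXjoOYjoRZzwYakIgb08rlaA4bdv9zPD/zPD/nuPxe7CTiZR3ioNyhGppgmBpgl1pgV9pf2dsemhweGVueGNqjCoggjMeeToccT8ac0sgg8Ekctj/uur/ren/bdrbY6VucJ9mfJ1phZdrjY1rhXRngWJjgF9ogWJugmpzgmpzfmNwe2BremNoji0kqzJGcGX2zN3/zOH/ttb9faG+cpKBZZNnYJheYpxbap1edZhjgY9phYFrgW1pgGZugGZzgGl1gmhxg2JugWBvf2Jxfmpwu+L/zOb/n7/wh4K/loC2l4K5lIW4i4ezh5KugaCre6Wgd5yKdJB2fYZyf3pvfGxsfGpzf2p4gmp7hmh9iWeDiGmLh2iPi3aLYoxibYRicIVncodweI+Nf4achoyujZW9kZnHj5PIjYnAkYGvlnqcjXF+g2loe2pjd2phdmpjeGhnfG13fHGFcm2TfmSflnybd4N0dIRrboZkaYphZJBhY5tqaqaAc6uXe6OmgHqeo2maqFp/pVRrnFVekVZVhV9VfGhTd3BScnZTanlYZn5fXn9wal58k3p7l3mYiH+BeIt8cZR9bJ5/aKd7YadwX5VceXxSdFU8ekkshlArkF00kmJBkGFOjGBXh2VdgW9ffYFeZIRYY39ZXG1OT2RLbaBZrG6EloqHg5yWfKWgeqefep6NfI1tfF5ObzwxbTclek0qi202kYRGjIRWiHxkhnRvinSAjnmPhJSRbq2vV1K1nlmdWpNwUcp5taZriauKhayngKOlfZORiW5ohUZGejA2eDA1gUpFjHhjjpV2gpZ/f5GPfoWOfIGPe36UgIOZj7KbYNrLAQDn42bjosyycOG/d9F/hb2ogpqikHCEi1BUhTg2fi4ufDk/gFlceI13gp+Wh6Sih5eggYidfYGbfH+ae4CYgoyXpceLOeNlAAgz4UuW5PC8Ydqbdtq9dZiplVyKljxbky4/jjM6iEpMg2tqeJWNe6ebfaedgJ2ago+Uf4OQfn6QfX2PfX6OhImP0NGEtNM5AAszuK4k9f+xSM4yXJmtgk6HjjZrnjFlq0Bvp2CCmYCZg52gfKiie6Sae5mQfY6If4eFf4KEf3+Df36DgH6DiIJ/yal55GJAAQIyFcIP8/+pjMcxYkVtbzZjhD10o1KdrHKyq4y2oJavkZulhZ2cf5ONfYqEfYV/fYJ+foB+f39+f319gHx8hXx6r4Rx31FxJQuGH9519P+Q0MdKVzNTZEJhYVt8Z3Kcg3ysqI21tJGup46alYiKiImCf4R+foJ9fYB9fn99f359f3x8gHl7g3Z3lnNwu2GEbkC1W7eX5Nl/4KhhVD5TV2pqV4l4VpOMaYCQmnmWsXuLs3yAo398kIN9hYR9f4F9fYB9fX99fn1+f3p9gXd8g3R5i3Bzmmt5lG2Wd5N2xapy55lwTV9YUX9lUoxlSoJnU3NqeWtoo25ntXxvroR1mYV5iYR8gYJ9fYB9fX5+fXt+f3iAgnWAhXJ+im95kG51kHJ0kId0q5Vv2Y92TXpYSIVdT4VaTnRdSWRaWmhWj31esIxlspJwoY53joh7goN9fYB9fH5/e3p/fHaBgHOEiHCHjG+EkXB/lXR3loN3npF4u498VYpaSoBbS3hSTWlSSF1UTWRQd4NXqqRdsqVspZp1kY56g4V8fYB9e36AeHmAd3SCenGFgG+KjHCQlXWPmXyJnIODnJKGo5aJboxoVXhhUG5WT2JTSl1US2dSYINSi6dYpa9poqVzkZN5g4Z8fIF+en+Ad3uBc3SDcW+HdW2Mf3CSjnmXnYScoY6YoZSUnpqWj356aXB1XGplVWRfUGZgTnRgUo1XbqhZi6xpkqJzi5N5gYd8fIJ+eoGBdn2CcXiEbXOIa3CNb2+Tf3mYkoieopSjp5yjpJ2i"/>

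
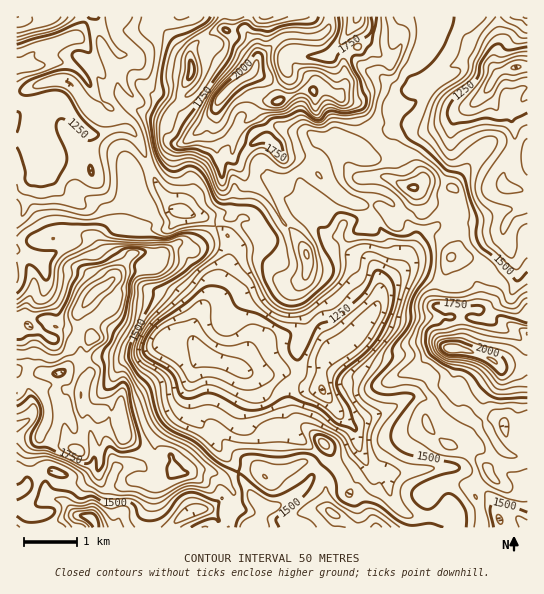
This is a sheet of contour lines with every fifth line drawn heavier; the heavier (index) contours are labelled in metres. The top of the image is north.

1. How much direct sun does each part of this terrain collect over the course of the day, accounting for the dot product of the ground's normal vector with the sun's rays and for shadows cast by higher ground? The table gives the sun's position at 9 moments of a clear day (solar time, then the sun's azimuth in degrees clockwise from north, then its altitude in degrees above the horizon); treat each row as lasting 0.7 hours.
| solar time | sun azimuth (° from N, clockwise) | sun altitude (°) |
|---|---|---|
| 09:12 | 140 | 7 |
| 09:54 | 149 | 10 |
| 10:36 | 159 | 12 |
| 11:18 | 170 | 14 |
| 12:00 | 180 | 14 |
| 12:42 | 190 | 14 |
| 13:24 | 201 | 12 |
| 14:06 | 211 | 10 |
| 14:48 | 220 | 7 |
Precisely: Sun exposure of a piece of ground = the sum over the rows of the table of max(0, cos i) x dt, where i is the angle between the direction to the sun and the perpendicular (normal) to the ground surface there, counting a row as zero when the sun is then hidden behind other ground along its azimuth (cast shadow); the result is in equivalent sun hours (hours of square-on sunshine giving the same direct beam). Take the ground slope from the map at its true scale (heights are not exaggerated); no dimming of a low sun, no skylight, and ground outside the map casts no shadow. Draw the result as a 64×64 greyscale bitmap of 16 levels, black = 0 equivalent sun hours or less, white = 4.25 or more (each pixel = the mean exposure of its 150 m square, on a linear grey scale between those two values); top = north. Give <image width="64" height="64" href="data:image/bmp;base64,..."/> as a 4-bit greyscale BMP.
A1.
<image width="64" height="64" href="data:image/bmp;base64,Qk12CAAAAAAAAHYAAAAoAAAAQAAAAEAAAAABAAQAAAAAAAAIAAATCwAAEwsAABAAAAAAAAAAAAAAABEREQAiIiIAMzMzAERERABVVVUAZmZmAHd3dwCIiIgAmZmZAKqqqgC7u7sAzMzMAN3d3QDu7u4A////AJu5QAABaHZ4iZUAACMmhVZmVWZ5ljEQAAABIjREQyQ1hlaGICWZdVeZmSAABVaqUhJGeJhBAAAAAUQyNEQzVXpDIBSM7ty6eKupcxAjNDIjEQE0MAAAAAAmiIZVZjV4uhNSJKzf7v/szcuZm7RGM3uVIQAAAAAAAUVmd3eHR5uXMlabub3avey7zu7uqHRHvLljIhEAAAARIzRniGJb2mSFV2RFe7VGiFV77/ppYlq5iHYzIiIRARERESVUI5tzRld1IjaJlzIREkeJdYYjeGNGh1QiIiECIRAAABAUhSNneXZ63uh3UzNEQyEjEAFEIRJHhhIyECNFVUMiNFdTRne7zf//51aadlNDEAAAAiEAAAEiNjEBNomaqry6hAJ5h5z//shWeM7IVCEAAAAAAAAAAAK4QgFHiYiJmqliJXMjiLtkICVpvLYyAAAAAAAAAAAABlIiEUZ3Z3d1QyRnMTQzR1QhNWl0UyAAAAABAAAAAAAhAAESM0RWd1IjV4USNhAVYyNnd0MyEAAAABAAAAAAARAAACIiI0VlM0eHUjNEgxNUNniFRDMgAAAAAAAAAAERAAABNDESI0M1eHdTVWSGRERHdUREMyAAAAABAAAAAAAAAAJGdTESIkeIZnipiaZ2NFZRATMyIQAAAAAAAAAAAAAAJGiphSERZ3Z4m927qaNFZUIAAjIiEQAAAAAAAAAAAAA0WJqpdUeHdniM7t03VFQzRSABIRIiAAAAAAAAARAAATQ0aKqqmGZlZ4rczCQRABImUAAQAREAAAAAAAAAEyEQFDESSKumRGd3msypNFRTMxNBABAAAAAAAAABEjJFMhAAIhABRnV4rLy8qHanrNyEIBMAEAAAAAAAEiI0RWZCEAAAEREBSc////pDRXd0FLh1RUMwAAARERI0M0RGZmUhAAACMzNb7//7UQEhAAAAWJy4dVMAARESRWVERERFdkMQAAAUZ4iGVBAAAAEAAAAkaaiIh0IRIiRWZlVERDRmZTEAAQATRBAAAAAABBABRCMwFImYhjIjNEVWZlVmVGd3UxAREREyAAAAAAAiESUyZzJYmYmZl2VDRFZmaKqodohlMREiIhAAAAAAAAAkIQFYp2moZ5qphlQzRXibze2oiHZTISI0RCEAAAAAAQAAACJ5ZHdWiZmYdDNFZ5ve7tuHd2UzMjRVQgAAAAAAAAAAIjeWRmVXmZmGVEVWiqqrzKdmZUMzIiEAAAAAAAAAAAAhE4tUVEV4iZdlVVWIh3q72nZmREMhEAAAAAAAABEAAiEAFZd5vcuph2ZmZodlV6mrl3ZFVDEQAAAAAAAAMgADMhAAJYzv7cuYZmd4dCEkZmeHdUZlQiEhAAAAAAAxABMyEAACQjSaq8uXZmdTIiRlRFVUV3ZTMjMxEBEAADEAEQAAAAGJQkZXvbl1RTM0V3QjREV5h2RDRFVCEAAANWZRAAAAACREQ1Znl2REMjRlMyNFV4l1VVVCEhAAAAFlVWQQAAAAAAABVBJENHZCNWICIjiruoeIZUIBIQAAASIiIiEQAAAAAAAAACNIhTRnQRJENZuXm5dkMiIzIQARAAAAAAAAAAAAAAAAF7lTV5cgE2ZCRDWoRoZDQjUzEBEQAAAAAAAAAAAAAAAVdkVogxEkVWZUR3NpynVEVEMyACEAAAAAAAAAAAAAAlZXiIhSJERFiqh3Inl4hlVCEjMQEQAAAAAAAAAAAAAkfMu7qDJEREaXU0EVi6ZVVjEAASMAAAAAAAAAAAAAI0R9yrukJFRFd0EUVorLqFV2MhFFZRAAAAAAAAABABRmVoyXmFJWVWiEFJqqu4VXdUM0M0MyERAAAAAAIiIiR4ZniXqEJWZmd0I2d4lyABRBATVTMhQjIQARAAIzMjR6mZmHjIRVi6hTM0MAAAAAABAANWUkRSIiIiIRJDMyJrzdy5eJZmi9qVIzMgAAAAAAAAAld0NUIiIjMyJEMyE4vf/+lXd5mrZEQyMyEBIhAAAAABNoczQyI0RDEjMhEVir7/ynZnrbUzMhI0M1ZSEQAAAAATZ1IzI0REIREQACZkEo3LqHYmYRMzNERXhjEQAAAAAAAkQiMjREIRRjABV1IRFXioaVEBJFaqeKl0MyESIQAAAAAREzMzMRaph2eGQzIRaZhX3YaJrP7NuXVTNERCAAAAAAEDMzIiWoUjaXMiMhFJl3Vq7/3e/P//2ENFZlQgAAAAEQM0MiSIMTaFEhERESapmYrv/du8//24VVVWdkIAAAAiFGVUV4MDd0BFIREAEnu5dTNs7JzrdDZmQzV4dTEAASQljMy7YRREFXMjNDEQB8uFIAF4WEFEI2ZDEVm6hSAAElATercRNDM1ITVUcxEAXNuBAAARACQiRndkJa3KkwAAEAAAAAJSUzIBNENDEQACd0EAAQAAERNZhohzJqqHIAABAAAAFTRSIQIzNEEREAAlIQAAAAASRomYd3hTNWVkEAQhAAFDJkEiNDMzMBIREBNCAAAAACWIhXdmZndViZq5mFMQARA1I1VVQyEQEREQADUhEAAAGIdBJ2VVZWeJl73duWMQAFMmZmZTEAEhIxAABXeJlzABRkMVZVVVVniXet///rY1UkZWZlMQABNUIgAANVRIkwAEVCNURVVWeJqZys3v7KgyVDRFQwAAASERAAAAAAFUAANUMTMkVWZ5msuTRniphiNCEjMyEAAAAAAAAAAAATMQBEMhMyNEZniJqV"/>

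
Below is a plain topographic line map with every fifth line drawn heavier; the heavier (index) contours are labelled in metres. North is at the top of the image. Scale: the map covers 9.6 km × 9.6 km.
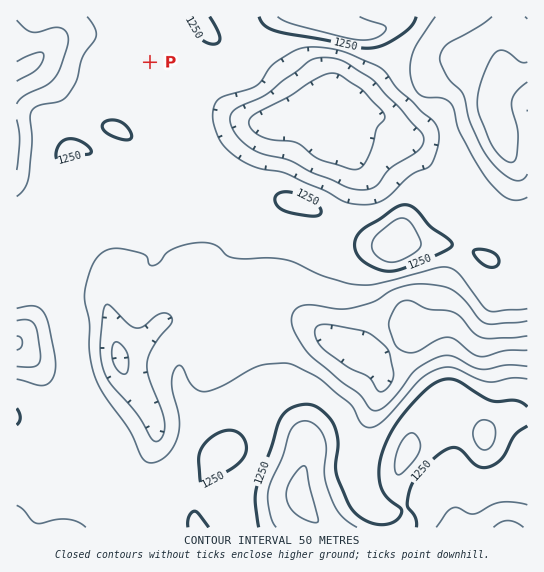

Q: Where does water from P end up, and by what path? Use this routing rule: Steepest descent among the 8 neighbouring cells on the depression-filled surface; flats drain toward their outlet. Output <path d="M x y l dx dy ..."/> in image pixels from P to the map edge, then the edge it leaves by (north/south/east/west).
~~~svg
<path d="M150 62l0-3-5-1-8-7-2 0-5-5-5-3-7-1-4-3-4 0-1-1-47 0-9 8-2 0-13 13-5 0-3 2-12 12-1 0"/>
exit: west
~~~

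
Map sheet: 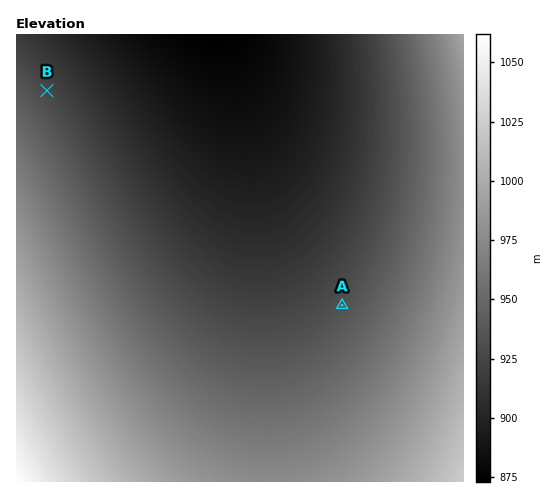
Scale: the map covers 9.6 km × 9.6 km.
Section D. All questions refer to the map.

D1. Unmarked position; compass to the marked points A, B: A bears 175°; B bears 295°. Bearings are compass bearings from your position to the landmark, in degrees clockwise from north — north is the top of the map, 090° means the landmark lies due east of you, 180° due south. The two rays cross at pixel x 335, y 225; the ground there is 915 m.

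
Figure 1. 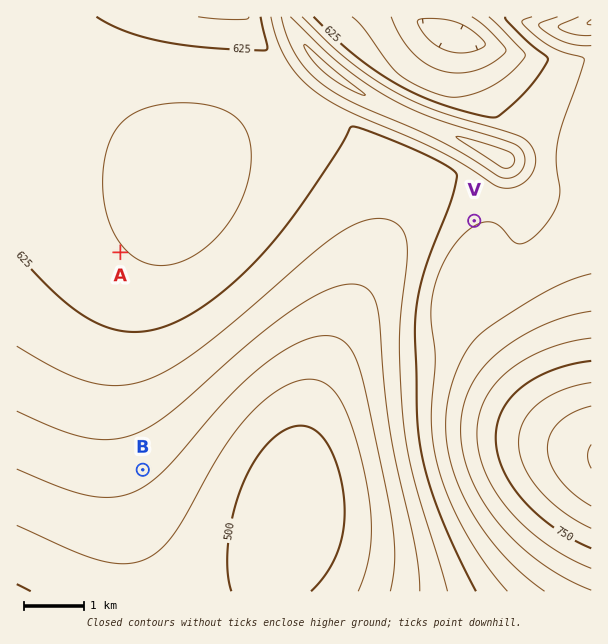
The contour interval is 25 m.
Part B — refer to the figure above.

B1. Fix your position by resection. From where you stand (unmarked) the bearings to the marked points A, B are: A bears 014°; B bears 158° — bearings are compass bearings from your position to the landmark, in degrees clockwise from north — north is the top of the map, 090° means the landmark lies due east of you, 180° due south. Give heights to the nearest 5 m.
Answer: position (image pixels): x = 95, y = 352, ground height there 615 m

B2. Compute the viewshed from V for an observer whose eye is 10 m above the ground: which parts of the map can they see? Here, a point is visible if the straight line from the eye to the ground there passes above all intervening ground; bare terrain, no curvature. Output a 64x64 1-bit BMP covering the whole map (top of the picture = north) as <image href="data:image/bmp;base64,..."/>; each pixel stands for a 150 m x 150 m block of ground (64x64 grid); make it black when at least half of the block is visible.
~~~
<image width="64" height="64" href="data:image/bmp;base64,Qk0+AgAAAAAAAD4AAAAoAAAAQAAAAEAAAAABAAEAAAAAAAACAAATCwAAEwsAAAIAAAAAAAAA////AAAAAAAAGAAAAAAAAAAcAAAAAAAAAB4AAAAAAAAAHwAAAAAAAAAfAAAAAAAAAB+AAAAAAAAAH8AAAAAAAAA/wAAAAAAAAD/gAAAAAAAAP/AAAAAAAAA/8AAAAAAAAD/4AAAAAAAAP/gAAAAAAAA//AAAAAAAAD/8AAAAAAAAH/4AAAAAAAAf/wAAAAAAAB//AAAAAAAAH/+AAAAAfwAf/8AAAB//AA//wAAAP/8AD//gAAA//wAP//AAAD//AA//+AAAH/8AB//8AAAf/wAH//wAAB//AAf//gAAD/8AA///AAAP/wAD//+AAAf/AAP//8AAB/8AAf//4AAD/wAB///wAAP/AAH///gAA/8AAP///AAB/wAA///+AAH/AAD///8AAf8AAP///8Dh/wAAf///4PH/AAB////w+f8AAH////z//wAAf///////AAA///////8AAD///////wAAP///////AAA///////8AAB///////wAAH/////8/AAAf/////h8AAA/////8DwAAD////+AHAAAP////gAMAAA////4AAQAAB///8AAAAAAD///AAAAAAAH//wAAAAAAAH/8AAAAAAAAHngAAAAAAAAAIAAAAAAAAAAAAAAAAAAAAAAAAAAAAAAAAAAAAAAAAAAAAAAAAAAAAAAAAAAAAAAAAAAAAA=="/>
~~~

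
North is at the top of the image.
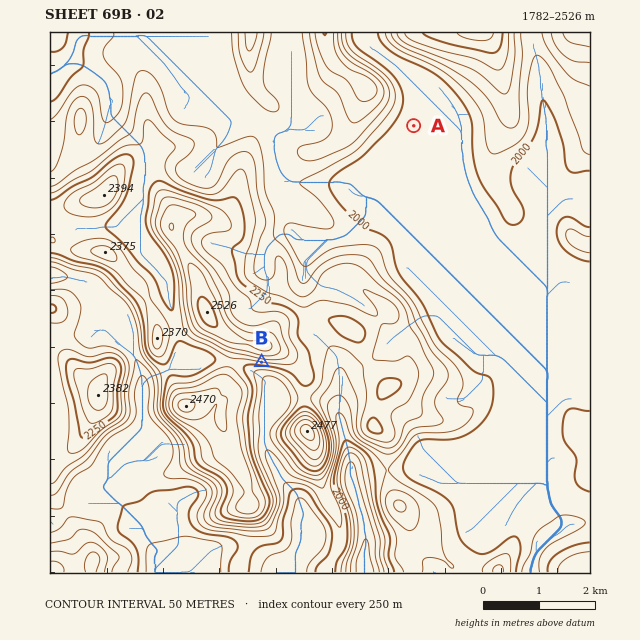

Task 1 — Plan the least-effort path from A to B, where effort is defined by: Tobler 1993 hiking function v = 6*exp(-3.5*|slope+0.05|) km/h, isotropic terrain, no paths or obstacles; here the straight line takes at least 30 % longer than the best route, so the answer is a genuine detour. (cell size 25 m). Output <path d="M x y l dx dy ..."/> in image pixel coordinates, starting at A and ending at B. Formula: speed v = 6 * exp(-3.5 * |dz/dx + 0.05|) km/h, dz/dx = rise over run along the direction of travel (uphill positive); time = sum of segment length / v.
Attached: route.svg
<path d="M414 126l-52 104-37 36-6 12 0 10-24 47 0 17-2 6-3 3-3 1-25 0"/>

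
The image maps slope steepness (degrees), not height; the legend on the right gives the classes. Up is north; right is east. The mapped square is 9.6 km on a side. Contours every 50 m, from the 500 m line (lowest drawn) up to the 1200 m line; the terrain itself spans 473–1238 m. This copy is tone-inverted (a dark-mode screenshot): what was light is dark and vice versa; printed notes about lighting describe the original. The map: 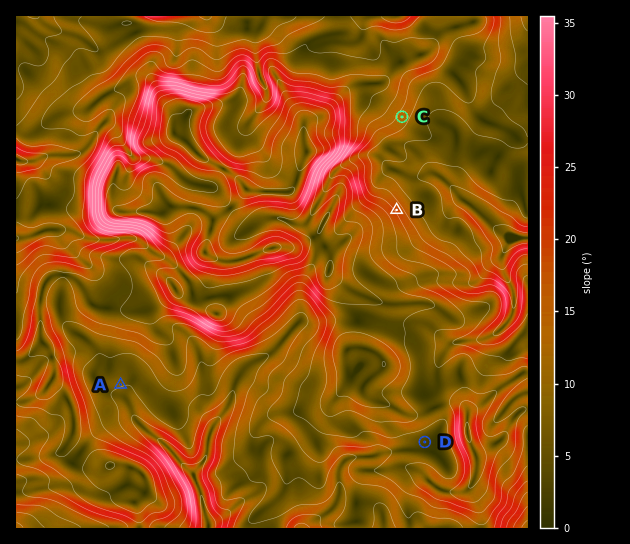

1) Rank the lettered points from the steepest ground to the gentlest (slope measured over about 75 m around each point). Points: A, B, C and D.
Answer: B C A D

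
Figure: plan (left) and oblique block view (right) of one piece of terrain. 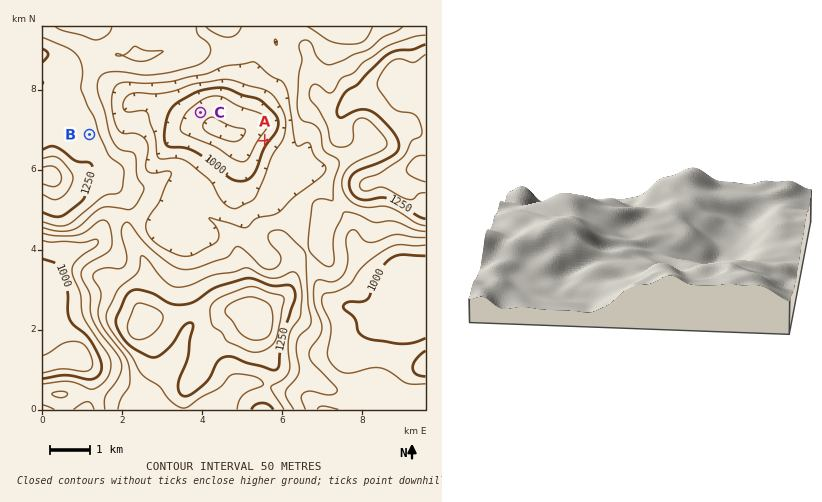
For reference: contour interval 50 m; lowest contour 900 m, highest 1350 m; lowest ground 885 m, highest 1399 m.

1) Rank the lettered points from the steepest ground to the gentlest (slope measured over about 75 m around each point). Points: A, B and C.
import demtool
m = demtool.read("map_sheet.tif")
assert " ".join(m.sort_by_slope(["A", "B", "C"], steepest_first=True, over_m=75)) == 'A C B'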